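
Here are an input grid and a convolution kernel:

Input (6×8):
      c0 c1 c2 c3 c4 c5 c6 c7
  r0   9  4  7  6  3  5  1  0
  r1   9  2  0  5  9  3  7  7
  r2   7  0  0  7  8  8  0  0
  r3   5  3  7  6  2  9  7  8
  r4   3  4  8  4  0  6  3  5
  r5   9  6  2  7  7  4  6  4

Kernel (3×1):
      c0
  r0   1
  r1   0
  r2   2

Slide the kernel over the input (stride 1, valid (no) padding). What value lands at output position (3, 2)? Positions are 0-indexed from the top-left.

The receptive field on the input at this output position is [7 / 8 / 2]. Elementwise product with the kernel and sum: 7·1 + 2·2.

11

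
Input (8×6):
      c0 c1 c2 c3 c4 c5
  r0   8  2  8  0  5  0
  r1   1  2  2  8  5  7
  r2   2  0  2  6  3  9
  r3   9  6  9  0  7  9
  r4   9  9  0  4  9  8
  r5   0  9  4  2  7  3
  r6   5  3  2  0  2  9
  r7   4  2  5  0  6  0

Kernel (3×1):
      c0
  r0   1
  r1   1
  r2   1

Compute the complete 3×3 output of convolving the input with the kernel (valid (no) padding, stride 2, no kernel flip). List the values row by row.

11 12 13
20 11 19
14 6 18

Output[0,0]: The receptive field on the input at this output position is [8 / 1 / 2]. Elementwise product with the kernel and sum: 8·1 + 1·1 + 2·1.
Output[0,1]: The receptive field on the input at this output position is [8 / 2 / 2]. Elementwise product with the kernel and sum: 8·1 + 2·1 + 2·1.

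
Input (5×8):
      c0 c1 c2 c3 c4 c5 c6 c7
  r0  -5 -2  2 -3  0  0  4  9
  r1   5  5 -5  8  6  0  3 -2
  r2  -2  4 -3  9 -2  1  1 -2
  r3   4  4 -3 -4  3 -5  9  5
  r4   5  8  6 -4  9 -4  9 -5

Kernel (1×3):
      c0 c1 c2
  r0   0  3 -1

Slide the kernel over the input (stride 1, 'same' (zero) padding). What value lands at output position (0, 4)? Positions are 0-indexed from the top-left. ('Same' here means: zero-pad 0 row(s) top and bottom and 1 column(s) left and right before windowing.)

The receptive field on the zero-padded input at this output position is [-3 0 0]. Elementwise product with the kernel and sum: 0·3 + 0·-1.

0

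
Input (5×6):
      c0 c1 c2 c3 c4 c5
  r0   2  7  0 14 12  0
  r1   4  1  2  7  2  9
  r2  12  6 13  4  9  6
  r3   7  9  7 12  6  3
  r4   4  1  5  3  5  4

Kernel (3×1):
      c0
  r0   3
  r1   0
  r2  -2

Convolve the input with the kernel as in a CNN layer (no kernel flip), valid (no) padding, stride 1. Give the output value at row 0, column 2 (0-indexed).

The receptive field on the input at this output position is [0 / 2 / 13]. Elementwise product with the kernel and sum: 0·3 + 13·-2.

-26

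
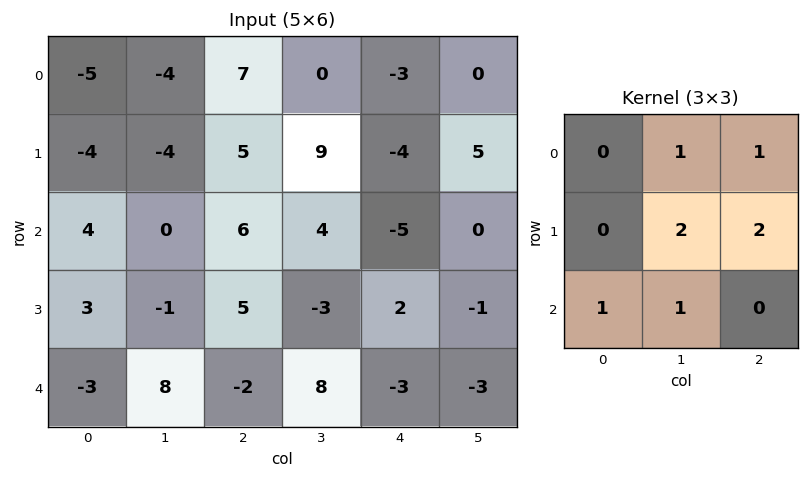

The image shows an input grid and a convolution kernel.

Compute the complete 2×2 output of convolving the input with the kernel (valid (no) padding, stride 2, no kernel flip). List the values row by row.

Output[0,0]: The receptive field on the input at this output position is [-5 -4 7 / -4 -4 5 / 4 0 6]. Elementwise product with the kernel and sum: -4·1 + 7·1 + -4·2 + 5·2 + 4·1 + 0·1.

9 17
19 3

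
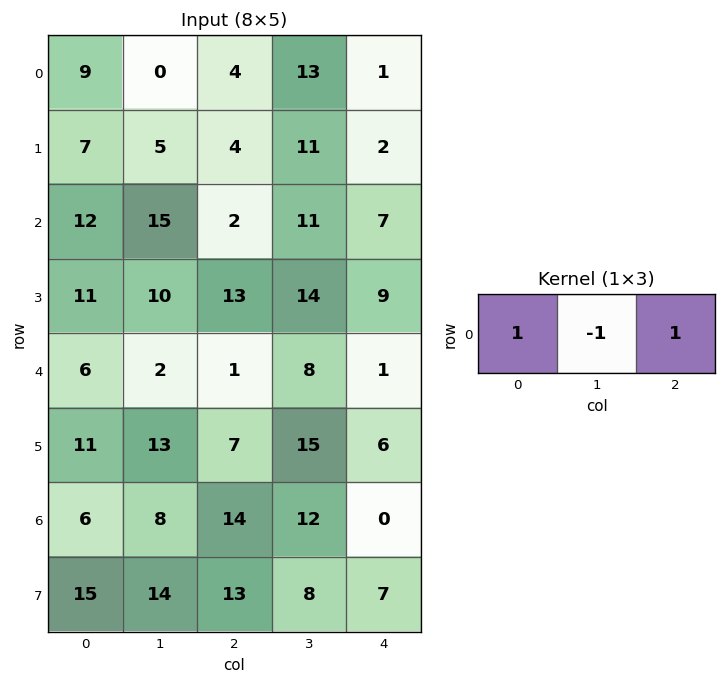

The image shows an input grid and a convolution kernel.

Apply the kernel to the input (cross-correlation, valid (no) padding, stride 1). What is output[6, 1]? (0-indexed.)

6

The receptive field on the input at this output position is [8 14 12]. Elementwise product with the kernel and sum: 8·1 + 14·-1 + 12·1.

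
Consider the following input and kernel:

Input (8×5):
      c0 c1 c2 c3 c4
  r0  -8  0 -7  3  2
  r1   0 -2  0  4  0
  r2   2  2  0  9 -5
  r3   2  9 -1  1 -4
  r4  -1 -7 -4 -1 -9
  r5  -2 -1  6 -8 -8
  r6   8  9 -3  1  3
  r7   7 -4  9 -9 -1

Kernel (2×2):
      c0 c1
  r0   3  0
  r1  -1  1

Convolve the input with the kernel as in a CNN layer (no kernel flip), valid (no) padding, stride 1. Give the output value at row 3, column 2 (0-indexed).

0

The receptive field on the input at this output position is [-1 1 / -4 -1]. Elementwise product with the kernel and sum: -1·3 + -4·-1 + -1·1.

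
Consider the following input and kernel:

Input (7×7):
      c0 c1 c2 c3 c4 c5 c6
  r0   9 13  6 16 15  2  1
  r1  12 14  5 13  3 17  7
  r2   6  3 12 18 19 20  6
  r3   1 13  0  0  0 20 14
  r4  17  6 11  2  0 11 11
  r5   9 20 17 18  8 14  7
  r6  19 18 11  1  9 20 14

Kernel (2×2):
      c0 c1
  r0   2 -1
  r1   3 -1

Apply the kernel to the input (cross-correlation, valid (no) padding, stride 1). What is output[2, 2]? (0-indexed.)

6

The receptive field on the input at this output position is [12 18 / 0 0]. Elementwise product with the kernel and sum: 12·2 + 18·-1 + 0·3 + 0·-1.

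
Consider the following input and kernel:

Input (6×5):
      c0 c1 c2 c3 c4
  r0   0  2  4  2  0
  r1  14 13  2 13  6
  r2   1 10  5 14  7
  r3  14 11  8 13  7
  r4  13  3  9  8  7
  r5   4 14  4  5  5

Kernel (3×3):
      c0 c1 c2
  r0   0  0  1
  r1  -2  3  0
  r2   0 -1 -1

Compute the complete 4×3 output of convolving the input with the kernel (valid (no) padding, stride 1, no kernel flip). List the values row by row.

Output[0,0]: The receptive field on the input at this output position is [0 2 4 / 14 13 2 / 1 10 5]. Elementwise product with the kernel and sum: 4·1 + 14·-2 + 13·3 + 10·-1 + 5·-1.
Output[0,1]: The receptive field on the input at this output position is [2 4 2 / 13 2 13 / 10 5 14]. Elementwise product with the kernel and sum: 2·1 + 13·-2 + 2·3 + 5·-1 + 14·-1.

0 -37 14
11 -13 18
-2 -1 15
-27 25 3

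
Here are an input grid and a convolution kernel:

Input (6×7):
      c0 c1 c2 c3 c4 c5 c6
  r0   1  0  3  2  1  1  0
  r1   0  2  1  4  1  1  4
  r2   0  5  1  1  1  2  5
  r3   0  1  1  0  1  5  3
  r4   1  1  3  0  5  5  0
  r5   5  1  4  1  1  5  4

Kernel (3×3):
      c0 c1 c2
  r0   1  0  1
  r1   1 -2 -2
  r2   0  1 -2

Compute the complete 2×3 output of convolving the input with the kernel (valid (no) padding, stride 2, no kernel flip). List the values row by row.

1 -6 -16
-8 -9 -4

Output[0,0]: The receptive field on the input at this output position is [1 0 3 / 0 2 1 / 0 5 1]. Elementwise product with the kernel and sum: 1·1 + 3·1 + 0·1 + 2·-2 + 1·-2 + 5·1 + 1·-2.
Output[0,1]: The receptive field on the input at this output position is [3 2 1 / 1 4 1 / 1 1 1]. Elementwise product with the kernel and sum: 3·1 + 1·1 + 1·1 + 4·-2 + 1·-2 + 1·1 + 1·-2.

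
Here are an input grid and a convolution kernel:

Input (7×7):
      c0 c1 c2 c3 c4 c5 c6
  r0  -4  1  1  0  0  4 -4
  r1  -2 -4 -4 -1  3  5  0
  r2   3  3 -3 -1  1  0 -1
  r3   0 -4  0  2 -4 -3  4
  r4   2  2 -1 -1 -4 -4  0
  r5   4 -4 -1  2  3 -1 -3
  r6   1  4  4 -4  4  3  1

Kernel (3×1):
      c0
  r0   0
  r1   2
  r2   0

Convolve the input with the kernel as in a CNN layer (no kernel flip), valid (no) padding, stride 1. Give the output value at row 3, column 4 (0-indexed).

-8

The receptive field on the input at this output position is [-4 / -4 / 3]. Elementwise product with the kernel and sum: -4·2.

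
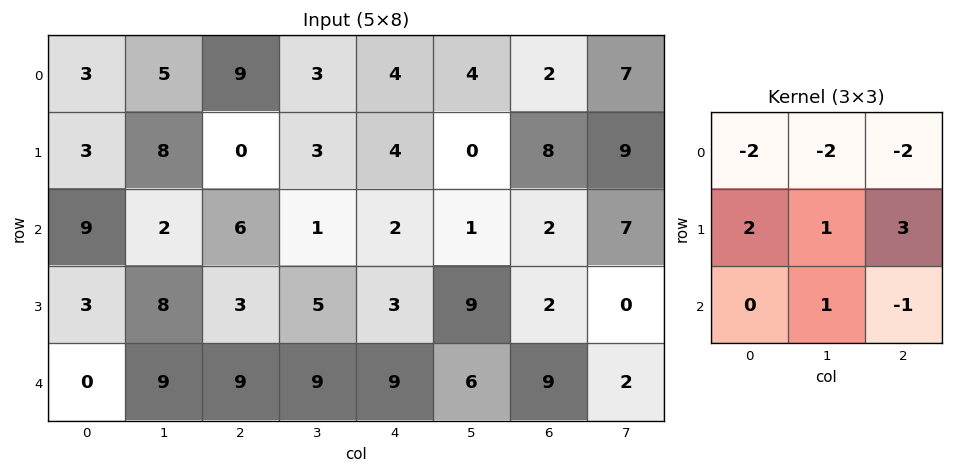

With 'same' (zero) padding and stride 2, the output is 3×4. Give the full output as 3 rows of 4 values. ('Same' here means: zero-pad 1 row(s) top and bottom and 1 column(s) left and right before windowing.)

13 25 26 30
-12 -11 -13 -7
5 22 11 5

Output[0,0]: The receptive field on the zero-padded input at this output position is [0 0 0 / 0 3 5 / 0 3 8]. Elementwise product with the kernel and sum: 0·-2 + 0·-2 + 0·-2 + 0·2 + 3·1 + 5·3 + 3·1 + 8·-1.
Output[0,1]: The receptive field on the zero-padded input at this output position is [0 0 0 / 5 9 3 / 8 0 3]. Elementwise product with the kernel and sum: 0·-2 + 0·-2 + 0·-2 + 5·2 + 9·1 + 3·3 + 0·1 + 3·-1.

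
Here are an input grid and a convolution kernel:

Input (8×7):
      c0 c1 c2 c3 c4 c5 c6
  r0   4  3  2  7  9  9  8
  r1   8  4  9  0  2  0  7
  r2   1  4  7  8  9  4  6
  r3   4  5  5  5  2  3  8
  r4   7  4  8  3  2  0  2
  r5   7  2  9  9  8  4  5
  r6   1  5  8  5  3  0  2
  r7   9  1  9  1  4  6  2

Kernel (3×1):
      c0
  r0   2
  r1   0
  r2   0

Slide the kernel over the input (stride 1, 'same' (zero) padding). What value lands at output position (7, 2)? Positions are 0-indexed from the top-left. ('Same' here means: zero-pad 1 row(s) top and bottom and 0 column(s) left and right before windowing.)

The receptive field on the zero-padded input at this output position is [8 / 9 / 0]. Elementwise product with the kernel and sum: 8·2.

16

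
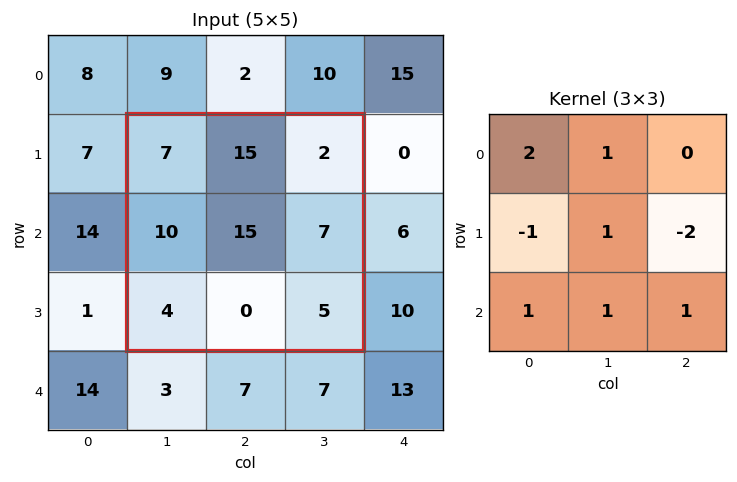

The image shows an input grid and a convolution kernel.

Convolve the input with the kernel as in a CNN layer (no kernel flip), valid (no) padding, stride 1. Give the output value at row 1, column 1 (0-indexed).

29

The receptive field on the input at this output position is [7 15 2 / 10 15 7 / 4 0 5]. Elementwise product with the kernel and sum: 7·2 + 15·1 + 10·-1 + 15·1 + 7·-2 + 4·1 + 0·1 + 5·1.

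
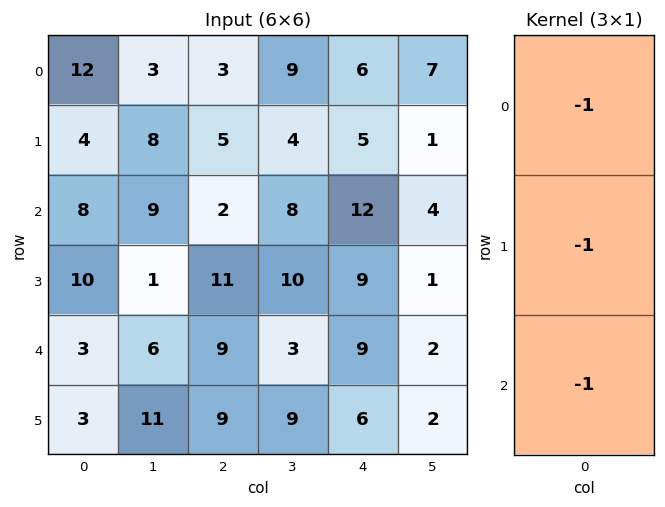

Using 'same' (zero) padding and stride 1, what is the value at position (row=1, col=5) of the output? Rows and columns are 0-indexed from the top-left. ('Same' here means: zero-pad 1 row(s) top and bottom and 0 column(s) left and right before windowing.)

The receptive field on the zero-padded input at this output position is [7 / 1 / 4]. Elementwise product with the kernel and sum: 7·-1 + 1·-1 + 4·-1.

-12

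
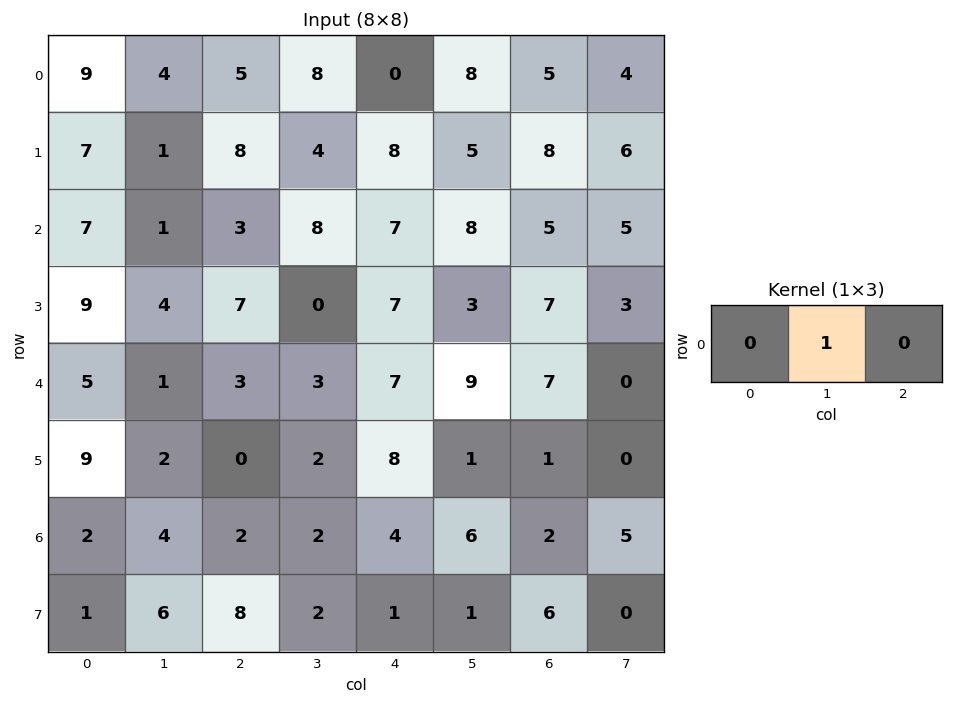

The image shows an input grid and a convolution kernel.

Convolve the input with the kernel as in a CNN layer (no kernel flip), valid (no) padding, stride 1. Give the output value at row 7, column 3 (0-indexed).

The receptive field on the input at this output position is [2 1 1]. Elementwise product with the kernel and sum: 1·1.

1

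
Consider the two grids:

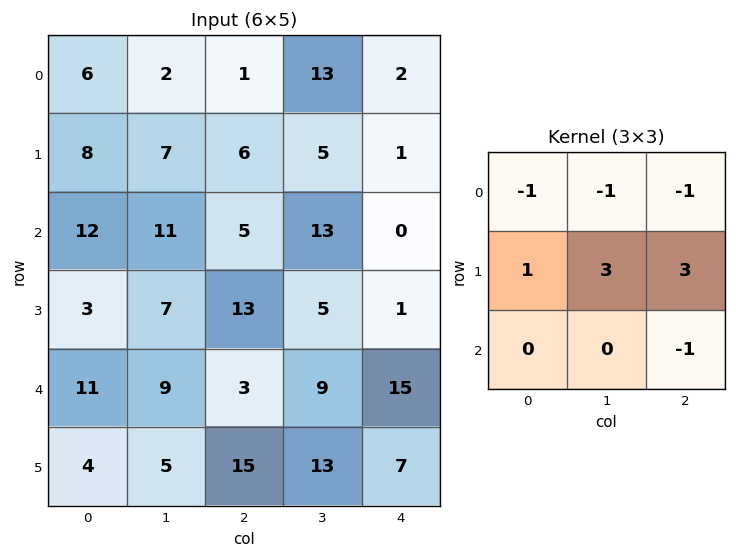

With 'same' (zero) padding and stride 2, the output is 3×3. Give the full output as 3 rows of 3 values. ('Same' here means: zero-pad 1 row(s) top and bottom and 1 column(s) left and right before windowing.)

Output[0,0]: The receptive field on the zero-padded input at this output position is [0 0 0 / 0 6 2 / 0 8 7]. Elementwise product with the kernel and sum: 0·-1 + 0·-1 + 0·-1 + 0·1 + 6·3 + 2·3 + 7·-1.

17 39 19
47 42 7
45 7 48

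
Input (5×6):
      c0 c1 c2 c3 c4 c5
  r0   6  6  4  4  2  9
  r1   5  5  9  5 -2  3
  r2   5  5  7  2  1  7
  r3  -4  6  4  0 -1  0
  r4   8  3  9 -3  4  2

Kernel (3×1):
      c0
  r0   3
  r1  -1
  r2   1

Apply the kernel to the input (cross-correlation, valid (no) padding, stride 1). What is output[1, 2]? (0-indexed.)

The receptive field on the input at this output position is [9 / 7 / 4]. Elementwise product with the kernel and sum: 9·3 + 7·-1 + 4·1.

24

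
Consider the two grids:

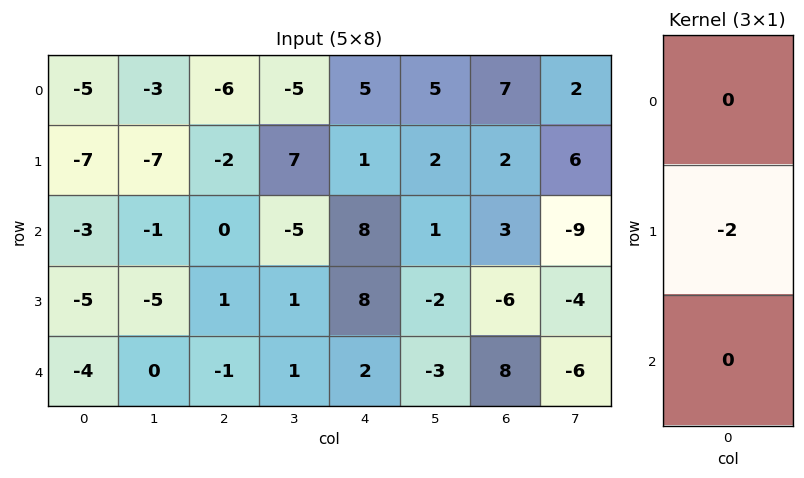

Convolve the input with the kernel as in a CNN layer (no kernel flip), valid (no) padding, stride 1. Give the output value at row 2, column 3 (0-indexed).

The receptive field on the input at this output position is [-5 / 1 / 1]. Elementwise product with the kernel and sum: 1·-2.

-2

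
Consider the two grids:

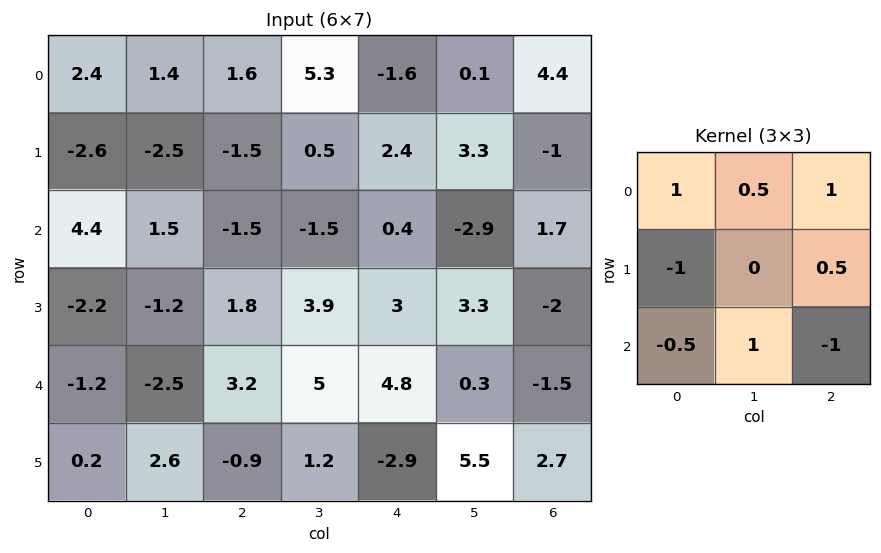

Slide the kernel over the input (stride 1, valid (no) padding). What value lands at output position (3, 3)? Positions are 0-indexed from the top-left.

The receptive field on the input at this output position is [3.9 3 3.3 / 5 4.8 0.3 / 1.2 -2.9 5.5]. Elementwise product with the kernel and sum: 3.9·1 + 3·0.5 + 3.3·1 + 5·-1 + 0.3·0.5 + 1.2·-0.5 + -2.9·1 + 5.5·-1.

-5.15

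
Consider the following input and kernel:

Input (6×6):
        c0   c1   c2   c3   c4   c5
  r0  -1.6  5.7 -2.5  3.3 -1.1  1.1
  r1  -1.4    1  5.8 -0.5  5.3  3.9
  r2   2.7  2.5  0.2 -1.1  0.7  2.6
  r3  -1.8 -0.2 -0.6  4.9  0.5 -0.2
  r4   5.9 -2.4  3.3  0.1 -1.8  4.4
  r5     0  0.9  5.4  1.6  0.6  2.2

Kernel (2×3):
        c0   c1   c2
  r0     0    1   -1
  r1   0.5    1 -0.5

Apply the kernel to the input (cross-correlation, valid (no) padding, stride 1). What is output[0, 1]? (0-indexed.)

0.75

The receptive field on the input at this output position is [5.7 -2.5 3.3 / 1 5.8 -0.5]. Elementwise product with the kernel and sum: -2.5·1 + 3.3·-1 + 1·0.5 + 5.8·1 + -0.5·-0.5.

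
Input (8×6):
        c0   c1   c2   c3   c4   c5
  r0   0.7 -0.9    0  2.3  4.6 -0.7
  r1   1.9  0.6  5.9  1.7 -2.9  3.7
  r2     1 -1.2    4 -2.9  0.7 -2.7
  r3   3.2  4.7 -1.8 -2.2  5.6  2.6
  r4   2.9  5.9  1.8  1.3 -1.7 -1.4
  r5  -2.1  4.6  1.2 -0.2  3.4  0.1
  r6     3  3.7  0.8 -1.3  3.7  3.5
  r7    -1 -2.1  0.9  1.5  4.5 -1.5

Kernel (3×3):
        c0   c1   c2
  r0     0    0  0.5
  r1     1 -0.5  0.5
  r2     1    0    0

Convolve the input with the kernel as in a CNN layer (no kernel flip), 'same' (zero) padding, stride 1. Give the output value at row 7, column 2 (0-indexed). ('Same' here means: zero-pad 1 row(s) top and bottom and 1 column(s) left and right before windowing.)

The receptive field on the zero-padded input at this output position is [3.7 0.8 -1.3 / -2.1 0.9 1.5 / 0 0 0]. Elementwise product with the kernel and sum: -1.3·0.5 + -2.1·1 + 0.9·-0.5 + 1.5·0.5 + 0·1.

-2.45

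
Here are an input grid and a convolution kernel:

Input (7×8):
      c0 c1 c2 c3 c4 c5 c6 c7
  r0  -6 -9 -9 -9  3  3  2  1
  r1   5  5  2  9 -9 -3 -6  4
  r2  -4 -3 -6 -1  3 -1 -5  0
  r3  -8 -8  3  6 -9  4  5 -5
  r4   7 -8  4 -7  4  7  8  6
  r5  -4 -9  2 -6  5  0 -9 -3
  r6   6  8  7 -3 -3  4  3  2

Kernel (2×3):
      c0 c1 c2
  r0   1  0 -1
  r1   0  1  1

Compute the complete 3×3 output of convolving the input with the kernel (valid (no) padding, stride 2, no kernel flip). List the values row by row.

Output[0,0]: The receptive field on the input at this output position is [-6 -9 -9 / 5 5 2]. Elementwise product with the kernel and sum: -6·1 + -9·-1 + 5·1 + 2·1.
Output[0,1]: The receptive field on the input at this output position is [-9 -9 3 / 2 9 -9]. Elementwise product with the kernel and sum: -9·1 + 3·-1 + 9·1 + -9·1.

10 -12 -8
-3 -12 17
-4 -1 -13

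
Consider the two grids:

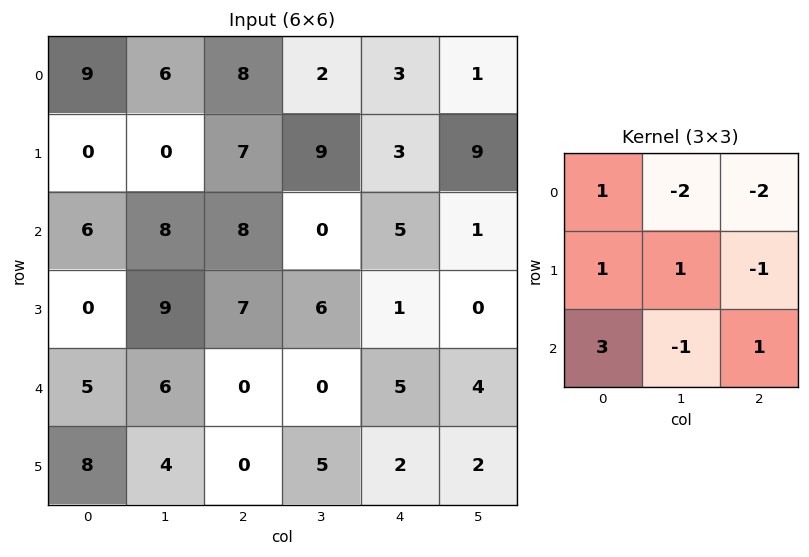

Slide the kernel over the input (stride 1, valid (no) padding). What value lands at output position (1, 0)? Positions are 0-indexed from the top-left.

The receptive field on the input at this output position is [0 0 7 / 6 8 8 / 0 9 7]. Elementwise product with the kernel and sum: 0·1 + 0·-2 + 7·-2 + 6·1 + 8·1 + 8·-1 + 0·3 + 9·-1 + 7·1.

-10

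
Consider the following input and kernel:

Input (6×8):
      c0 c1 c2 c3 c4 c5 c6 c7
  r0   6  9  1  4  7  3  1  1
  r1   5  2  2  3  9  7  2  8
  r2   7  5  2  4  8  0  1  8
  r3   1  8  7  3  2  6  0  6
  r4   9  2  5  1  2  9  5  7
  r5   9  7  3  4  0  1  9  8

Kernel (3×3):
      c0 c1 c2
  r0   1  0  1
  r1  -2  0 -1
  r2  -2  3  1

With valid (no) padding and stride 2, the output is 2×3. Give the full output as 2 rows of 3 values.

Output[0,0]: The receptive field on the input at this output position is [6 9 1 / 5 2 2 / 7 5 2]. Elementwise product with the kernel and sum: 6·1 + 1·1 + 5·-2 + 2·-1 + 7·-2 + 5·3 + 2·1.

-2 11 -27
-7 -11 33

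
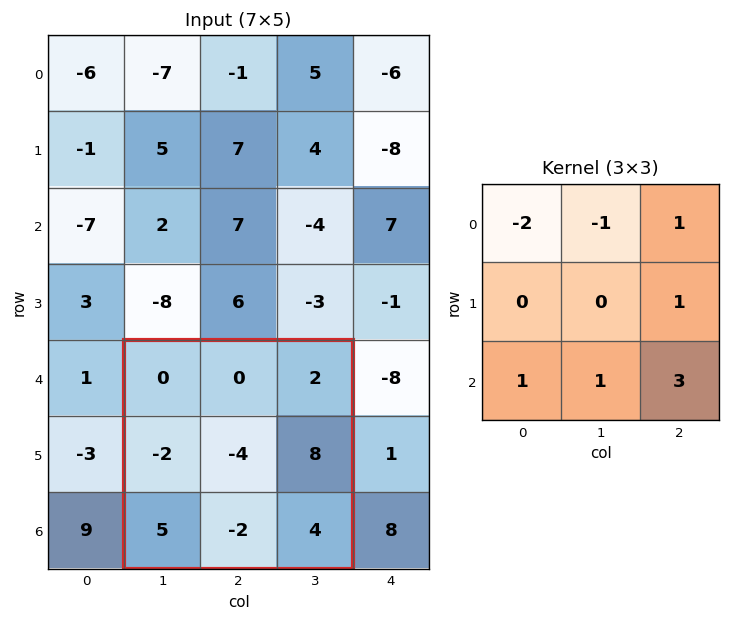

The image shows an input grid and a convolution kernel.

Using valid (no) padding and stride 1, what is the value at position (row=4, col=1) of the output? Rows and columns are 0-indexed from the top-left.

The receptive field on the input at this output position is [0 0 2 / -2 -4 8 / 5 -2 4]. Elementwise product with the kernel and sum: 0·-2 + 0·-1 + 2·1 + 8·1 + 5·1 + -2·1 + 4·3.

25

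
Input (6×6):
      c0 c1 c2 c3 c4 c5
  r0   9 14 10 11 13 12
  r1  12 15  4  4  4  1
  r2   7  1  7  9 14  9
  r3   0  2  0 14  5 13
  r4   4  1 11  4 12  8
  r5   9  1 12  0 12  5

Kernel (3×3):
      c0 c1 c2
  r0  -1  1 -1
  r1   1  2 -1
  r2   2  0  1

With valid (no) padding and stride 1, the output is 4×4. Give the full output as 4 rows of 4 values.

Output[0,0]: The receptive field on the input at this output position is [9 14 10 / 12 15 4 / 7 1 7]. Elementwise product with the kernel and sum: 9·-1 + 14·1 + 10·-1 + 12·1 + 15·2 + 4·-1 + 7·2 + 7·1.

54 15 24 28
1 9 12 68
10 -9 45 23
27 5 52 3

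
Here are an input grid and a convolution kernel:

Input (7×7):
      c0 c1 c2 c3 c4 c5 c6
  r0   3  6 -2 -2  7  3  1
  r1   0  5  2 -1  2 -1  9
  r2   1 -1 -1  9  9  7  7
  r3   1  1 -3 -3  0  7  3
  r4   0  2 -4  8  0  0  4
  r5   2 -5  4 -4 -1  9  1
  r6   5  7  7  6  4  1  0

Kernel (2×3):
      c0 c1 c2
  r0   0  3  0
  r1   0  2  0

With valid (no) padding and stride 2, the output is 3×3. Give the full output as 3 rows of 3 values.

Output[0,0]: The receptive field on the input at this output position is [3 6 -2 / 0 5 2]. Elementwise product with the kernel and sum: 6·3 + 5·2.

28 -8 7
-1 21 35
-4 16 18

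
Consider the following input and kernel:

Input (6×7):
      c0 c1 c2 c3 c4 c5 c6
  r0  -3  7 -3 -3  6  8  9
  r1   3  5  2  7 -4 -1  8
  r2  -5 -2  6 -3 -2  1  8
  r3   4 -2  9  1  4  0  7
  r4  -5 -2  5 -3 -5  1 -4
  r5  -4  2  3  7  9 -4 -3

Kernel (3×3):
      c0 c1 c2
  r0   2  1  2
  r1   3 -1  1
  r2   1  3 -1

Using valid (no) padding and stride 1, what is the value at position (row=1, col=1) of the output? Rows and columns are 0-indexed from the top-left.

35

The receptive field on the input at this output position is [5 2 7 / -2 6 -3 / -2 9 1]. Elementwise product with the kernel and sum: 5·2 + 2·1 + 7·2 + -2·3 + 6·-1 + -3·1 + -2·1 + 9·3 + 1·-1.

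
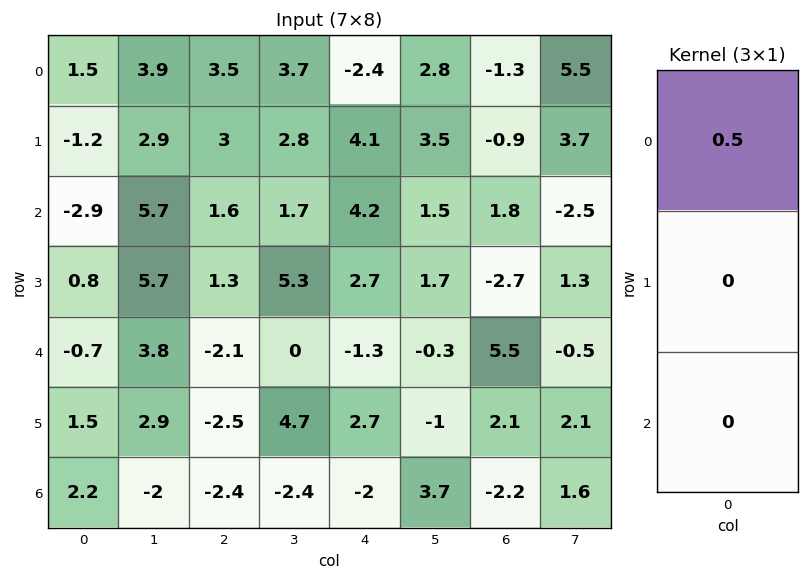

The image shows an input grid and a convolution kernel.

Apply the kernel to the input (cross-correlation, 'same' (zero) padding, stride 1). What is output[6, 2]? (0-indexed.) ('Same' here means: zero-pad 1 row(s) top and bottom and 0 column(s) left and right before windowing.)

The receptive field on the zero-padded input at this output position is [-2.5 / -2.4 / 0]. Elementwise product with the kernel and sum: -2.5·0.5.

-1.25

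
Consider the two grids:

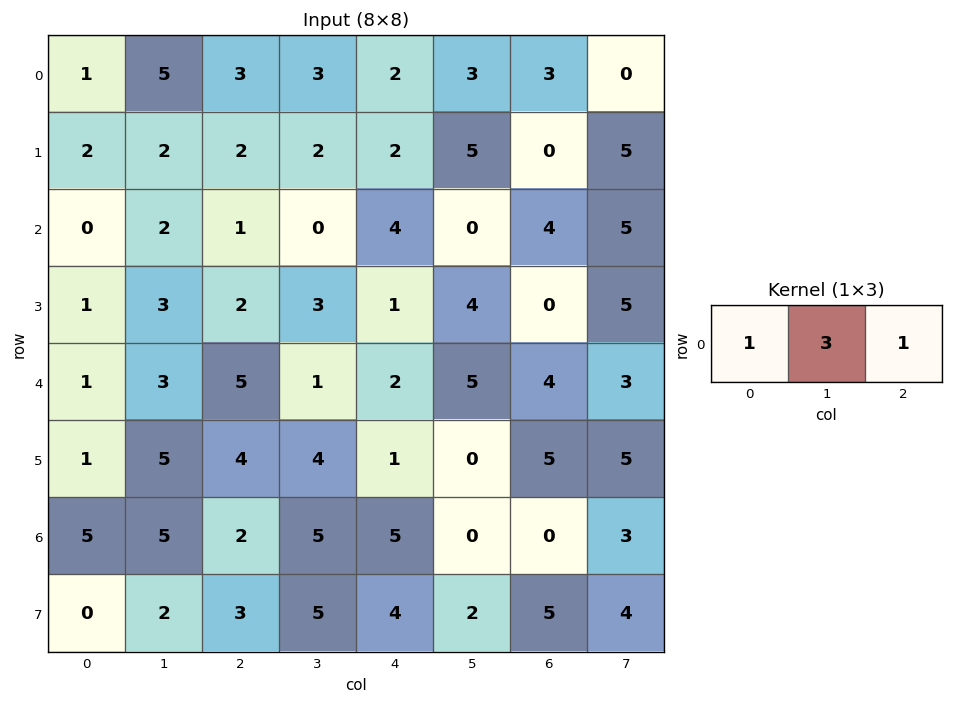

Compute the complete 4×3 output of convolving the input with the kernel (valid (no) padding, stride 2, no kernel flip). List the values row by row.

19 14 14
7 5 8
15 10 21
22 22 5

Output[0,0]: The receptive field on the input at this output position is [1 5 3]. Elementwise product with the kernel and sum: 1·1 + 5·3 + 3·1.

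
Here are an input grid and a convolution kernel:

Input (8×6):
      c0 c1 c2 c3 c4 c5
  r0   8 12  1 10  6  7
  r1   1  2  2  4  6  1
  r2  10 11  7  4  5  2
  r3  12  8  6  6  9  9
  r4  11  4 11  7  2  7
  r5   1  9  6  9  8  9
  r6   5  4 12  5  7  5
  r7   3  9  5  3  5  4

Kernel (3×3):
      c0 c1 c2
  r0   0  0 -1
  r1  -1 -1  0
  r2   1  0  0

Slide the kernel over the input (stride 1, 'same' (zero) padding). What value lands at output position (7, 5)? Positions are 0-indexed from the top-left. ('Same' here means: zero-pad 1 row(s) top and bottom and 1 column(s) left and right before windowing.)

The receptive field on the zero-padded input at this output position is [7 5 0 / 5 4 0 / 0 0 0]. Elementwise product with the kernel and sum: 0·-1 + 5·-1 + 4·-1 + 0·1.

-9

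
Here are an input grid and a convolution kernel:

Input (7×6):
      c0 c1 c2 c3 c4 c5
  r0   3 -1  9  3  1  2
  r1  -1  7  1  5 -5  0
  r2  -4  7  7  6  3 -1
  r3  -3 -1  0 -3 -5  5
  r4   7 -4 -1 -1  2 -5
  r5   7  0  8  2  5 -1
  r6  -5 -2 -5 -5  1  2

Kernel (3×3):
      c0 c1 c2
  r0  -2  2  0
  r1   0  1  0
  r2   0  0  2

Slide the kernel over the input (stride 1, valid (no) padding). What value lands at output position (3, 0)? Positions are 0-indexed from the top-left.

16

The receptive field on the input at this output position is [-3 -1 0 / 7 -4 -1 / 7 0 8]. Elementwise product with the kernel and sum: -3·-2 + -1·2 + -4·1 + 8·2.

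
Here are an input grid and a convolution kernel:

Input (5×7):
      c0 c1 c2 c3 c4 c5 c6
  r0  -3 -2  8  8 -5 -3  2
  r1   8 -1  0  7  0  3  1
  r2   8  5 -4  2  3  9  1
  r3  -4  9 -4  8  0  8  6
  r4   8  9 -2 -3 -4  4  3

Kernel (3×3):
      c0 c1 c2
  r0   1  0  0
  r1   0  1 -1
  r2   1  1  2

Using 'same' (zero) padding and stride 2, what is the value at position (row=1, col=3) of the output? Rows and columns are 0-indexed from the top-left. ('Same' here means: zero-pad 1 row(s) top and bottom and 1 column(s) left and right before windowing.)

18

The receptive field on the zero-padded input at this output position is [3 1 0 / 9 1 0 / 8 6 0]. Elementwise product with the kernel and sum: 3·1 + 1·1 + 0·-1 + 8·1 + 6·1 + 0·2.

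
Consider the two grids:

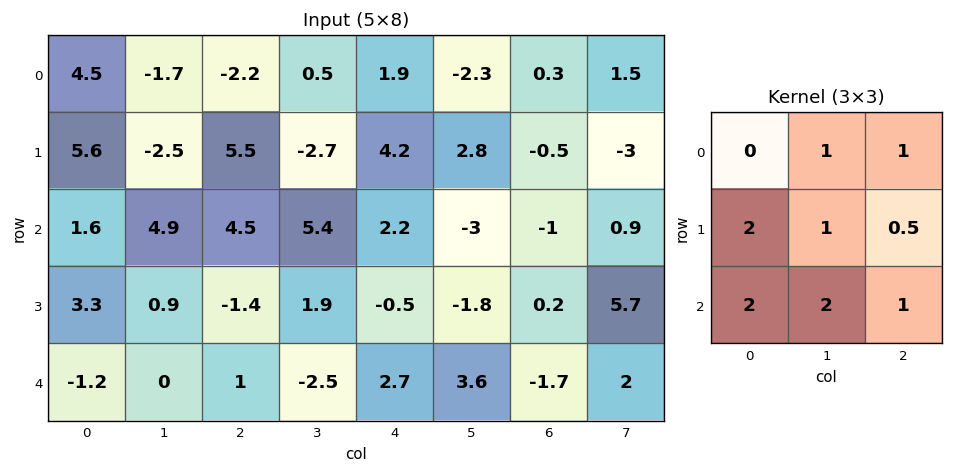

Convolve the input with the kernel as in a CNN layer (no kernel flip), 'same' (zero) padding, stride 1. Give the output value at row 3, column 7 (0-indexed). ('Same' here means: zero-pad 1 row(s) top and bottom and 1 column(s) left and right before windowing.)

The receptive field on the zero-padded input at this output position is [-1 0.9 0 / 0.2 5.7 0 / -1.7 2 0]. Elementwise product with the kernel and sum: 0.9·1 + 0·1 + 0.2·2 + 5.7·1 + 0·0.5 + -1.7·2 + 2·2 + 0·1.

7.6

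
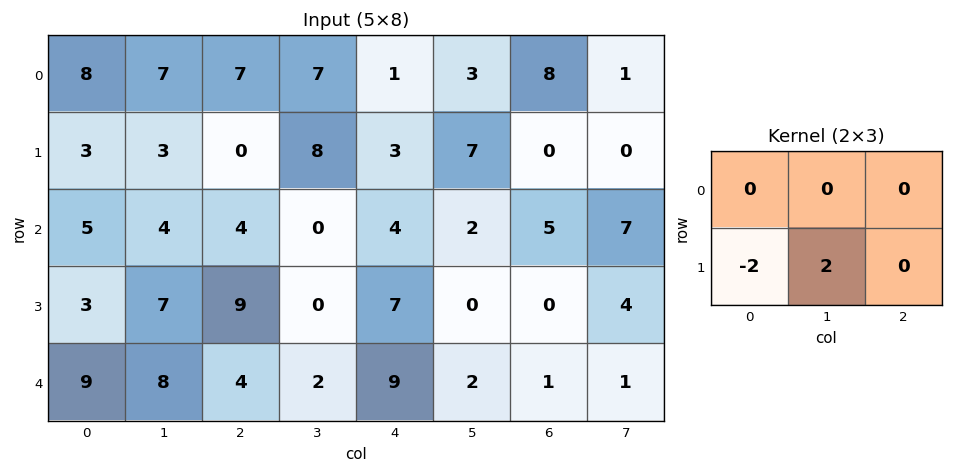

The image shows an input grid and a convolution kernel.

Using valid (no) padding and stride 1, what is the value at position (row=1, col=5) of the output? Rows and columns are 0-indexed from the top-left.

6

The receptive field on the input at this output position is [7 0 0 / 2 5 7]. Elementwise product with the kernel and sum: 2·-2 + 5·2.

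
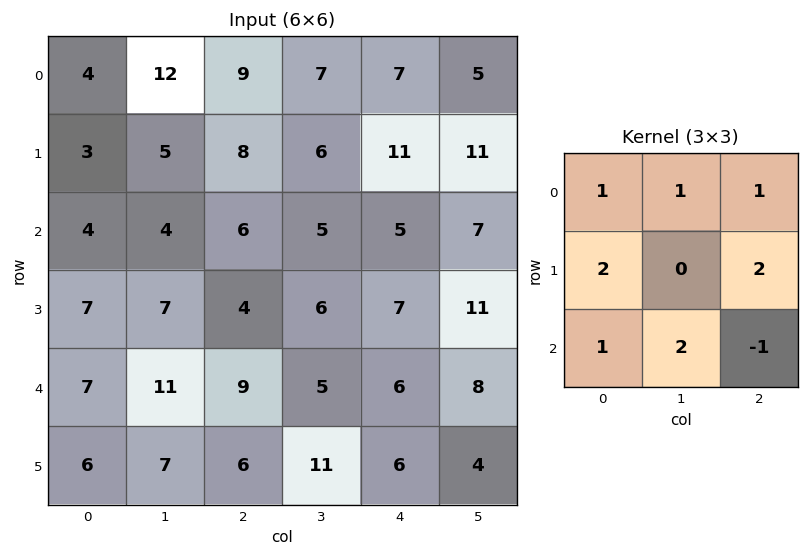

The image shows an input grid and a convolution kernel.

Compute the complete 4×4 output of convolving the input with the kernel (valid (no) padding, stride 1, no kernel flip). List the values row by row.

53 61 72 61
53 46 56 61
56 65 51 60
64 57 69 69

Output[0,0]: The receptive field on the input at this output position is [4 12 9 / 3 5 8 / 4 4 6]. Elementwise product with the kernel and sum: 4·1 + 12·1 + 9·1 + 3·2 + 8·2 + 4·1 + 4·2 + 6·-1.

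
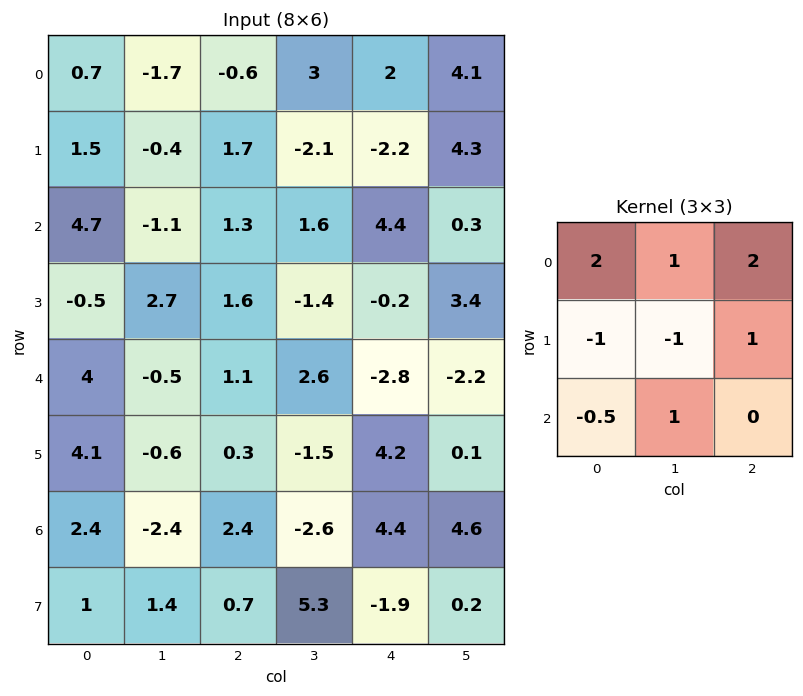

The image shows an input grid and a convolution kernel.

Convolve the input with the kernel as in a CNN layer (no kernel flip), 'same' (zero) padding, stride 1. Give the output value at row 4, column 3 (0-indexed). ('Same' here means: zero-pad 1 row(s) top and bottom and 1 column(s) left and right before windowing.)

-6.75

The receptive field on the zero-padded input at this output position is [1.6 -1.4 -0.2 / 1.1 2.6 -2.8 / 0.3 -1.5 4.2]. Elementwise product with the kernel and sum: 1.6·2 + -1.4·1 + -0.2·2 + 1.1·-1 + 2.6·-1 + -2.8·1 + 0.3·-0.5 + -1.5·1.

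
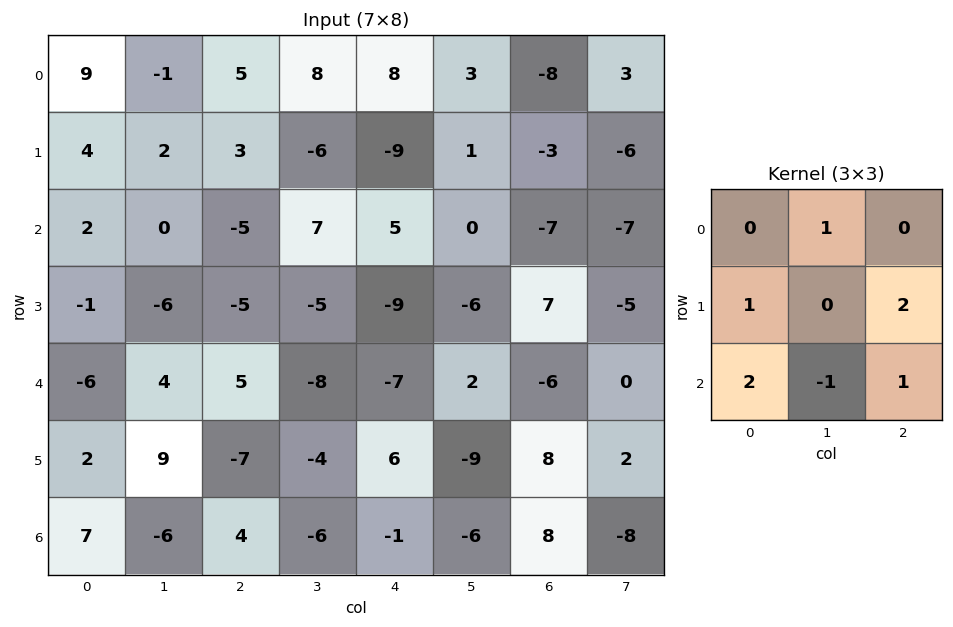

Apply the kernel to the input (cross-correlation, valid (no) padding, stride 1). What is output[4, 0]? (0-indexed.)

The receptive field on the input at this output position is [-6 4 5 / 2 9 -7 / 7 -6 4]. Elementwise product with the kernel and sum: 4·1 + 2·1 + -7·2 + 7·2 + -6·-1 + 4·1.

16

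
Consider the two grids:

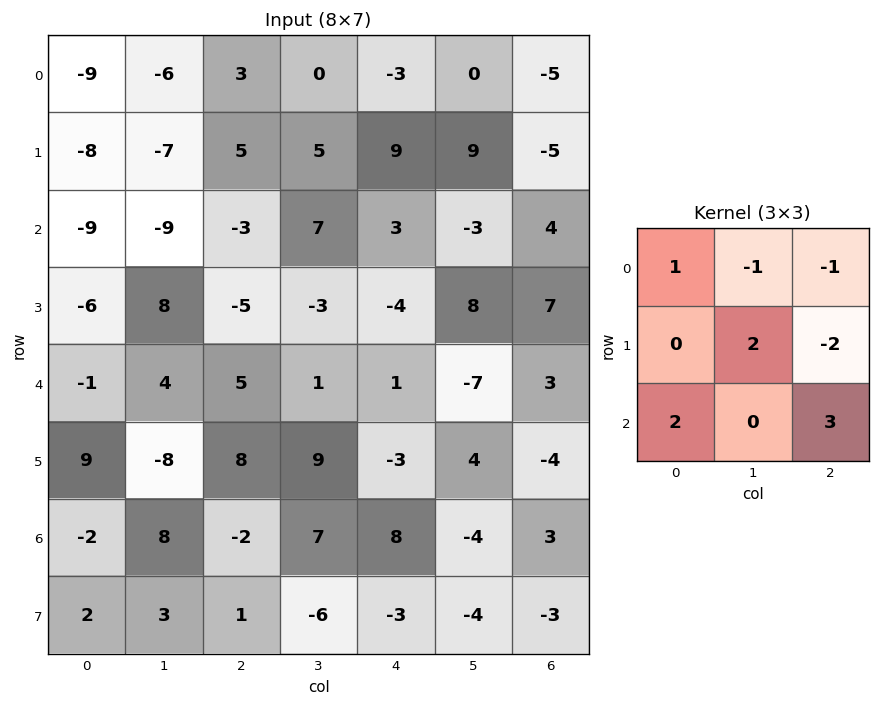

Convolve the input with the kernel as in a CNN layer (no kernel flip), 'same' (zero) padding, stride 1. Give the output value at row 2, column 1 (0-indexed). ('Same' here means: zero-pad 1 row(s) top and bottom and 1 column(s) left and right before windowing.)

The receptive field on the zero-padded input at this output position is [-8 -7 5 / -9 -9 -3 / -6 8 -5]. Elementwise product with the kernel and sum: -8·1 + -7·-1 + 5·-1 + -9·2 + -3·-2 + -6·2 + -5·3.

-45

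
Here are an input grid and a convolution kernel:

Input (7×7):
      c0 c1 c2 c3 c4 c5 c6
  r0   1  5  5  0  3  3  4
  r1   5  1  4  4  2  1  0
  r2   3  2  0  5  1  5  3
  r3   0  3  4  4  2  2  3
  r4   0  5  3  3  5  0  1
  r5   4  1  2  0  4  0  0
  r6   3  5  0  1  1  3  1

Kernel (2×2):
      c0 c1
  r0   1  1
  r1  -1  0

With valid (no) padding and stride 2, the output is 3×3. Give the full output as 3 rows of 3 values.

1 1 4
5 1 4
1 4 1

Output[0,0]: The receptive field on the input at this output position is [1 5 / 5 1]. Elementwise product with the kernel and sum: 1·1 + 5·1 + 5·-1.
Output[0,1]: The receptive field on the input at this output position is [5 0 / 4 4]. Elementwise product with the kernel and sum: 5·1 + 0·1 + 4·-1.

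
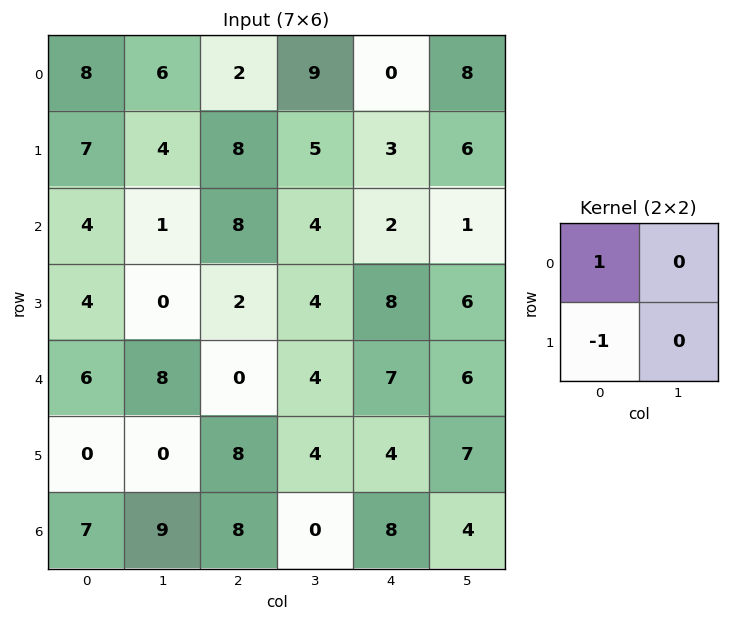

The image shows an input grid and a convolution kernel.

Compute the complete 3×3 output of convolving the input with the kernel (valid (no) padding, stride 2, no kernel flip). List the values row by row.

1 -6 -3
0 6 -6
6 -8 3

Output[0,0]: The receptive field on the input at this output position is [8 6 / 7 4]. Elementwise product with the kernel and sum: 8·1 + 7·-1.
Output[0,1]: The receptive field on the input at this output position is [2 9 / 8 5]. Elementwise product with the kernel and sum: 2·1 + 8·-1.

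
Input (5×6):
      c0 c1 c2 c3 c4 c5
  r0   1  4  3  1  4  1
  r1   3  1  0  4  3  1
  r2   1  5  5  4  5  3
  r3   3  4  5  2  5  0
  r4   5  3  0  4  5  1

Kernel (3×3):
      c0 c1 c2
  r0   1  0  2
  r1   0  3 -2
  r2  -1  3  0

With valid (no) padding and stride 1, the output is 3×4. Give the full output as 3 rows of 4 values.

Output[0,0]: The receptive field on the input at this output position is [1 4 3 / 3 1 0 / 1 5 5]. Elementwise product with the kernel and sum: 1·1 + 3·2 + 1·3 + 0·-2 + 1·-1 + 5·3.

24 8 24 21
17 27 9 28
17 21 23 36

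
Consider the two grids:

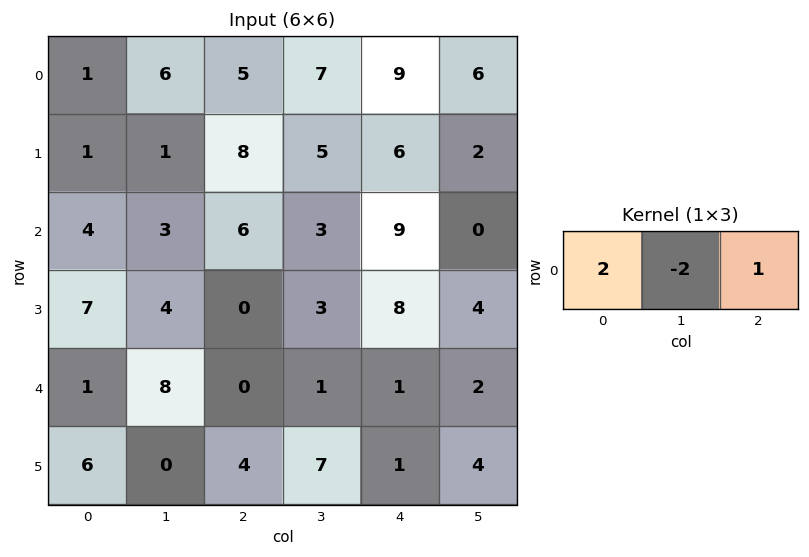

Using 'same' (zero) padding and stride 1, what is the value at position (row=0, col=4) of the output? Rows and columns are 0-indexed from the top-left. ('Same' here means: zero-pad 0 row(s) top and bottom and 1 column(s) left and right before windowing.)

2

The receptive field on the zero-padded input at this output position is [7 9 6]. Elementwise product with the kernel and sum: 7·2 + 9·-2 + 6·1.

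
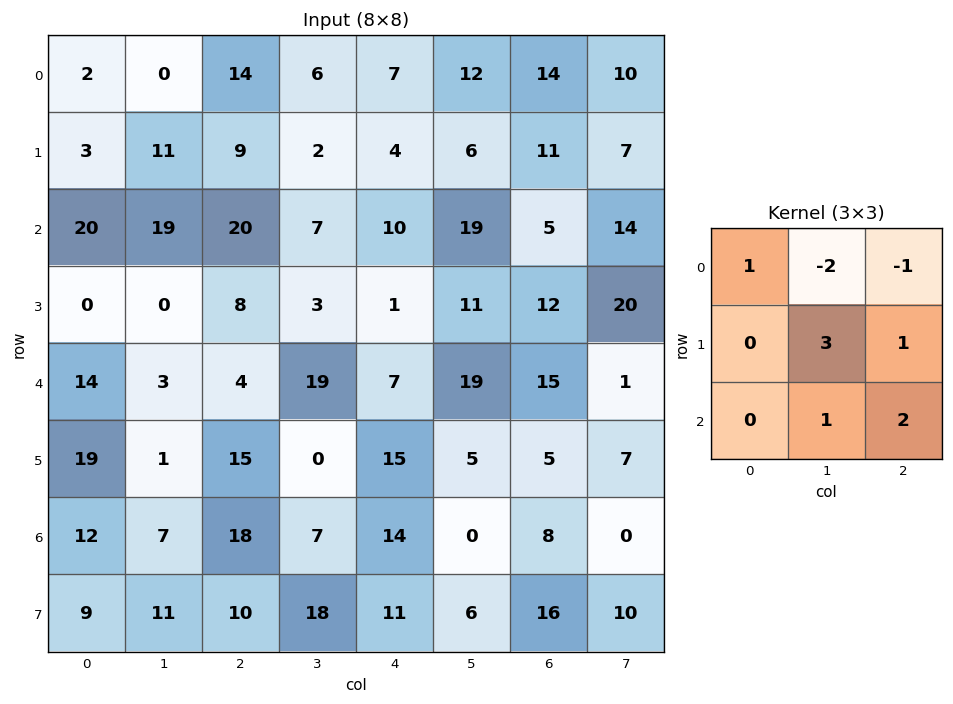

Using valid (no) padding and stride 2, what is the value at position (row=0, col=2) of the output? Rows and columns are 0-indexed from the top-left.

27

The receptive field on the input at this output position is [7 12 14 / 4 6 11 / 10 19 5]. Elementwise product with the kernel and sum: 7·1 + 12·-2 + 14·-1 + 6·3 + 11·1 + 19·1 + 5·2.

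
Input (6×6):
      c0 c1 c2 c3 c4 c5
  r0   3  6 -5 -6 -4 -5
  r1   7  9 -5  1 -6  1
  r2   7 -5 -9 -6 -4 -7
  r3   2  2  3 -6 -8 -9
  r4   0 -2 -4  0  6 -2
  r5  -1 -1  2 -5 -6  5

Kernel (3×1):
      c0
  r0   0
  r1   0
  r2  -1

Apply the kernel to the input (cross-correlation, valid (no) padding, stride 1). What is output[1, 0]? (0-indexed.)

-2

The receptive field on the input at this output position is [7 / 7 / 2]. Elementwise product with the kernel and sum: 2·-1.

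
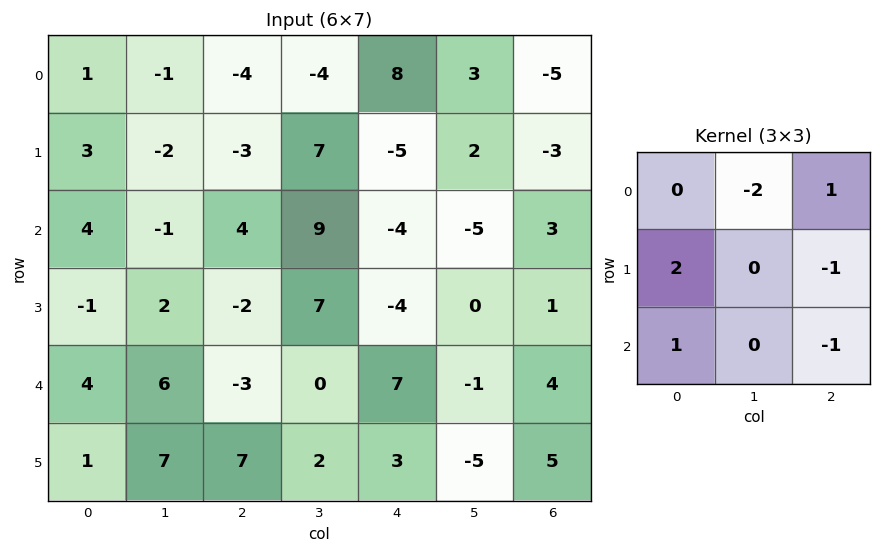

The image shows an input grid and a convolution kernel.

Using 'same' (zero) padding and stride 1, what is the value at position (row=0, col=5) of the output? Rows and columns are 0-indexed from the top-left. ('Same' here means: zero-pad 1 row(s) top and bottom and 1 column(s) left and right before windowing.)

The receptive field on the zero-padded input at this output position is [0 0 0 / 8 3 -5 / -5 2 -3]. Elementwise product with the kernel and sum: 0·-2 + 0·1 + 8·2 + -5·-1 + -5·1 + -3·-1.

19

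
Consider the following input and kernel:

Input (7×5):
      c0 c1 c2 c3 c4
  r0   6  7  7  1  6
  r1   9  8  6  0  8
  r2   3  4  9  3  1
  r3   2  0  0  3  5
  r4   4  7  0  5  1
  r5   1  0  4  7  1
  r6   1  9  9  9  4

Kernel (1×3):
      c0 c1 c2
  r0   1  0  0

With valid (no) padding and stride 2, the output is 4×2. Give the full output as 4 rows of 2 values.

6 7
3 9
4 0
1 9

Output[0,0]: The receptive field on the input at this output position is [6 7 7]. Elementwise product with the kernel and sum: 6·1.
Output[0,1]: The receptive field on the input at this output position is [7 1 6]. Elementwise product with the kernel and sum: 7·1.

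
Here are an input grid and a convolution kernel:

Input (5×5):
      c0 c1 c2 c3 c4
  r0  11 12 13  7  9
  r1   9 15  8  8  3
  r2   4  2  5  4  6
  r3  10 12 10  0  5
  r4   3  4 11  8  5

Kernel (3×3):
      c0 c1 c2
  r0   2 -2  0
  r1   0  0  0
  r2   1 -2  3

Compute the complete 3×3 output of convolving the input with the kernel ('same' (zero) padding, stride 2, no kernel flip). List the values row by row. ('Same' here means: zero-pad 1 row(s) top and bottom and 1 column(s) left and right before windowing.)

27 23 2
-2 6 0
-20 4 -10

Output[0,0]: The receptive field on the zero-padded input at this output position is [0 0 0 / 0 11 12 / 0 9 15]. Elementwise product with the kernel and sum: 0·2 + 0·-2 + 0·1 + 9·-2 + 15·3.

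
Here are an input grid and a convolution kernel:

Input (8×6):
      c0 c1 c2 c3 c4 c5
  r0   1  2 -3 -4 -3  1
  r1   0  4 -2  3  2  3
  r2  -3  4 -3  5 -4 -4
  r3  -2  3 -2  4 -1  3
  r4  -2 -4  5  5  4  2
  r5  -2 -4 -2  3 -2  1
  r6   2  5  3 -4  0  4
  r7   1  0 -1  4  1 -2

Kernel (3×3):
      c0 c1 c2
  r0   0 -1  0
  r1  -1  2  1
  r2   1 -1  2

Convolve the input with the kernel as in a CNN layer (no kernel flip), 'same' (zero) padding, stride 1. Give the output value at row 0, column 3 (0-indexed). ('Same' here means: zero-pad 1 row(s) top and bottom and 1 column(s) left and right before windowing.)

The receptive field on the zero-padded input at this output position is [0 0 0 / -3 -4 -3 / -2 3 2]. Elementwise product with the kernel and sum: 0·-1 + -3·-1 + -4·2 + -3·1 + -2·1 + 3·-1 + 2·2.

-9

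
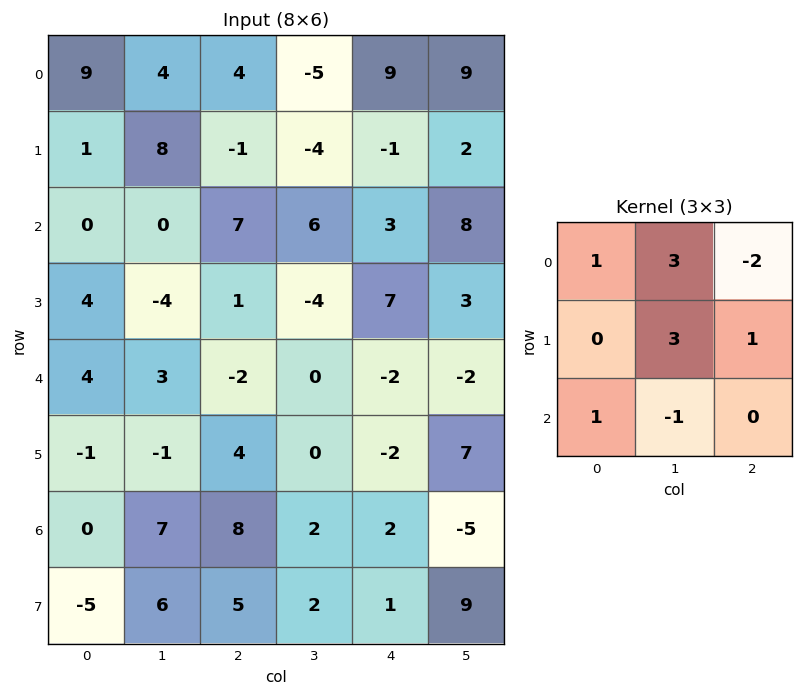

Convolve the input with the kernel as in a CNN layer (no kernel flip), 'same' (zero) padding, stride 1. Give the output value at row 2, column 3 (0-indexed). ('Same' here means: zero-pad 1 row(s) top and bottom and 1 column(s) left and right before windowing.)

15

The receptive field on the zero-padded input at this output position is [-1 -4 -1 / 7 6 3 / 1 -4 7]. Elementwise product with the kernel and sum: -1·1 + -4·3 + -1·-2 + 6·3 + 3·1 + 1·1 + -4·-1.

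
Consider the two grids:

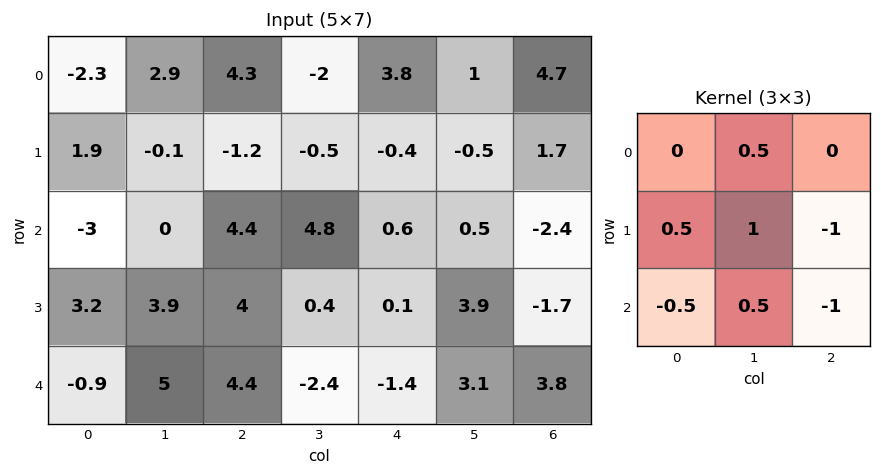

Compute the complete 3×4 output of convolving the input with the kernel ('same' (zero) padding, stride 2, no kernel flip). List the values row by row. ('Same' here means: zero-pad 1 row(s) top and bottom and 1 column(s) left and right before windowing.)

Output[0,0]: The receptive field on the zero-padded input at this output position is [0 0 0 / 0 -2.3 2.9 / 0 1.9 -0.1]. Elementwise product with the kernel and sum: 0·0.5 + 0·0.5 + -2.3·1 + 2.9·-1 + 0·-0.5 + 1.9·0.5 + -0.1·-1.
Output[0,1]: The receptive field on the zero-padded input at this output position is [0 0 0 / 2.9 4.3 -2 / -0.1 -1.2 -0.5]. Elementwise product with the kernel and sum: 0·0.5 + 2.9·0.5 + 4.3·1 + -2·-1 + -0.1·-0.5 + -1.2·0.5 + -0.5·-1.

-4.15 7.7 2.35 6.3
-4.35 -1.35 -1.75 -4.1
-4.3 11.3 -5.65 4.5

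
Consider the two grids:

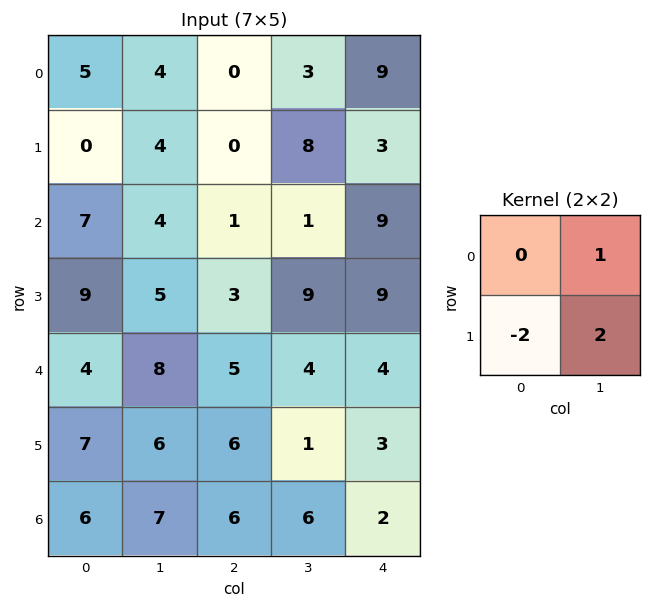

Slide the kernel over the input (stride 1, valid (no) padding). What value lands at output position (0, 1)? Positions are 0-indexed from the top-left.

The receptive field on the input at this output position is [4 0 / 4 0]. Elementwise product with the kernel and sum: 0·1 + 4·-2 + 0·2.

-8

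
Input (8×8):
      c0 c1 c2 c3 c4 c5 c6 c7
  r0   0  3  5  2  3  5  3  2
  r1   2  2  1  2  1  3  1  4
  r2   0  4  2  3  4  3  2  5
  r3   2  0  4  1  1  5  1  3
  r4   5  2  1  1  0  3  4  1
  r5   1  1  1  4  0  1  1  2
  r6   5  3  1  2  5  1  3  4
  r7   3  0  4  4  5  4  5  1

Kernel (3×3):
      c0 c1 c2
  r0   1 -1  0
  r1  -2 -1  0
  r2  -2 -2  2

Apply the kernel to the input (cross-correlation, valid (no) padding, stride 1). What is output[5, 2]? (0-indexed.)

The receptive field on the input at this output position is [1 4 0 / 1 2 5 / 4 4 5]. Elementwise product with the kernel and sum: 1·1 + 4·-1 + 1·-2 + 2·-1 + 4·-2 + 4·-2 + 5·2.

-13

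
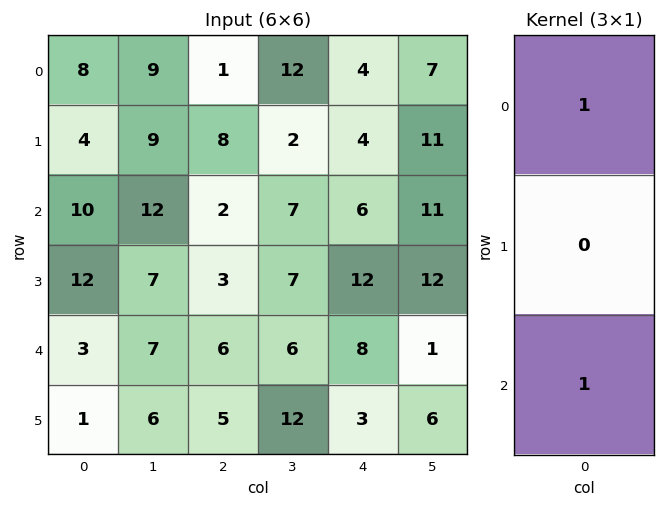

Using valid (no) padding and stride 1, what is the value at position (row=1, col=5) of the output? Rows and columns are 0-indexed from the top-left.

The receptive field on the input at this output position is [11 / 11 / 12]. Elementwise product with the kernel and sum: 11·1 + 12·1.

23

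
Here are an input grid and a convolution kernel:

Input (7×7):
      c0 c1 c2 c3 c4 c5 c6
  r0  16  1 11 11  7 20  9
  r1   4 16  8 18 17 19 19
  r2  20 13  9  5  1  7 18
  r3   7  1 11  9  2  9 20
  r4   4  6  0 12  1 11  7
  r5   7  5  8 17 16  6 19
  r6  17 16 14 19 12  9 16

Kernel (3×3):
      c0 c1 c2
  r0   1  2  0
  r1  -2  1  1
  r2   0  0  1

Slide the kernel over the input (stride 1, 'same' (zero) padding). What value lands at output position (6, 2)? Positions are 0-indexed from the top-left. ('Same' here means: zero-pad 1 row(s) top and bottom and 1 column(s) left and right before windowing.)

The receptive field on the zero-padded input at this output position is [5 8 17 / 16 14 19 / 0 0 0]. Elementwise product with the kernel and sum: 5·1 + 8·2 + 16·-2 + 14·1 + 19·1 + 0·1.

22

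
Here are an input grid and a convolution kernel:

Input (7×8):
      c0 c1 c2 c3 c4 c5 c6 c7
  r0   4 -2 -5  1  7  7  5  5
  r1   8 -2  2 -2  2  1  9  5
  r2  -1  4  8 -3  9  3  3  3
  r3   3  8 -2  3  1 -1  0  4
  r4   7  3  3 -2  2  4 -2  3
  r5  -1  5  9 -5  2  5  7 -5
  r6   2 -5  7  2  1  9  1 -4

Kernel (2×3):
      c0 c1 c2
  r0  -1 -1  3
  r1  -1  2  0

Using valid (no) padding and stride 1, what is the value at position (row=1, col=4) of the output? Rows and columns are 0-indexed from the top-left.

21

The receptive field on the input at this output position is [2 1 9 / 9 3 3]. Elementwise product with the kernel and sum: 2·-1 + 1·-1 + 9·3 + 9·-1 + 3·2.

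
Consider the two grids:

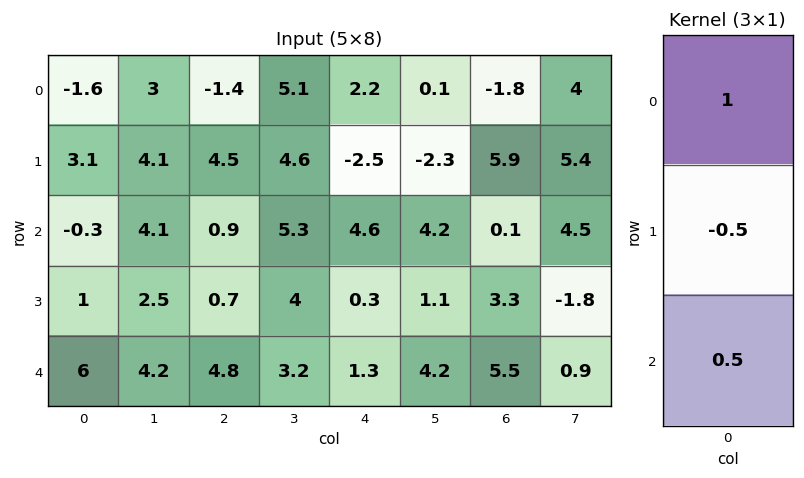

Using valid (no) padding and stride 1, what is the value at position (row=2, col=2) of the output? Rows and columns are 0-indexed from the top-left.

The receptive field on the input at this output position is [0.9 / 0.7 / 4.8]. Elementwise product with the kernel and sum: 0.9·1 + 0.7·-0.5 + 4.8·0.5.

2.95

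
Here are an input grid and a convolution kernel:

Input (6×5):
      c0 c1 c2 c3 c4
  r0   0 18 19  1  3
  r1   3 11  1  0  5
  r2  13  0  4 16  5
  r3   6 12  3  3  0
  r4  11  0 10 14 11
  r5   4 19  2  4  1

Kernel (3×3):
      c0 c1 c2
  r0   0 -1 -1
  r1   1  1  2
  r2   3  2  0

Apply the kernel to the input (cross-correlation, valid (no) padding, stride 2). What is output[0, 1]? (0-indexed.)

51

The receptive field on the input at this output position is [19 1 3 / 1 0 5 / 4 16 5]. Elementwise product with the kernel and sum: 1·-1 + 3·-1 + 1·1 + 0·1 + 5·2 + 4·3 + 16·2.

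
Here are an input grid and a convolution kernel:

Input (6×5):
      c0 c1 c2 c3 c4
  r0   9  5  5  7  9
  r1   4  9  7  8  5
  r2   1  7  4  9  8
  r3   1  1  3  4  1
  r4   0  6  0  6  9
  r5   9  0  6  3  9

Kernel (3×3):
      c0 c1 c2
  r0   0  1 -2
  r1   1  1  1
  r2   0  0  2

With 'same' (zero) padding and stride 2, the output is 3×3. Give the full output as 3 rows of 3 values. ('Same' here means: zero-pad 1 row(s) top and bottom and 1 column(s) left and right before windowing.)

Output[0,0]: The receptive field on the zero-padded input at this output position is [0 0 0 / 0 9 5 / 0 4 9]. Elementwise product with the kernel and sum: 0·1 + 0·-2 + 0·1 + 9·1 + 5·1 + 9·2.
Output[0,1]: The receptive field on the zero-padded input at this output position is [0 0 0 / 5 5 7 / 9 7 8]. Elementwise product with the kernel and sum: 0·1 + 0·-2 + 5·1 + 5·1 + 7·1 + 8·2.

32 33 16
-4 19 22
5 13 16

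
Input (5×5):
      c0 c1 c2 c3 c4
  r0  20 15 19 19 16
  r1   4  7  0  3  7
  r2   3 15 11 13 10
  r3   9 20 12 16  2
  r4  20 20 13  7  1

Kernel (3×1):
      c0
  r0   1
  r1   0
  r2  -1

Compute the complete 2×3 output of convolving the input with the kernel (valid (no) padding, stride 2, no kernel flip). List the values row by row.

Output[0,0]: The receptive field on the input at this output position is [20 / 4 / 3]. Elementwise product with the kernel and sum: 20·1 + 3·-1.
Output[0,1]: The receptive field on the input at this output position is [19 / 0 / 11]. Elementwise product with the kernel and sum: 19·1 + 11·-1.

17 8 6
-17 -2 9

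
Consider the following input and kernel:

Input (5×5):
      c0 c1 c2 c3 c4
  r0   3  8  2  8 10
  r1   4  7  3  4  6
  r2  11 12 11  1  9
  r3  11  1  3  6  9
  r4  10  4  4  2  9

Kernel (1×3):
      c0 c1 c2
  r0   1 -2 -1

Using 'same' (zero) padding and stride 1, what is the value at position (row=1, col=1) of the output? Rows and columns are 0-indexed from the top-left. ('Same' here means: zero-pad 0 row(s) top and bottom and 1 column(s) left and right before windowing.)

The receptive field on the zero-padded input at this output position is [4 7 3]. Elementwise product with the kernel and sum: 4·1 + 7·-2 + 3·-1.

-13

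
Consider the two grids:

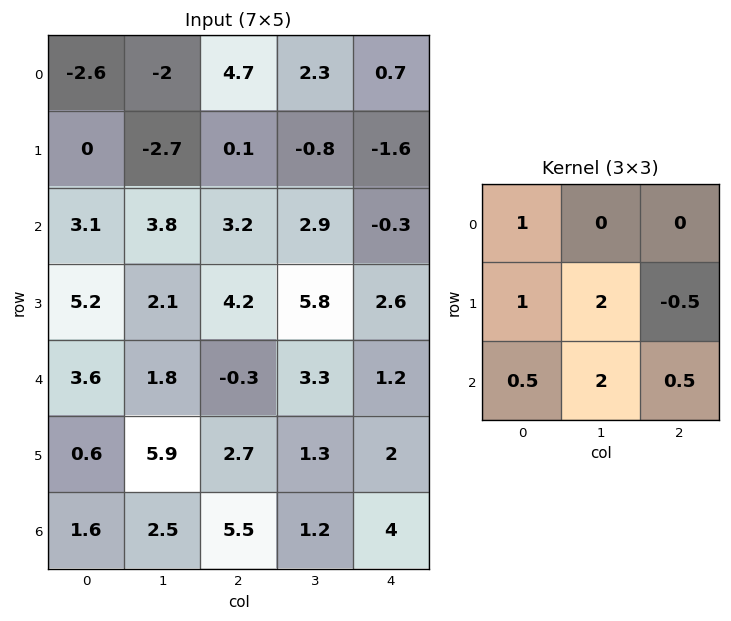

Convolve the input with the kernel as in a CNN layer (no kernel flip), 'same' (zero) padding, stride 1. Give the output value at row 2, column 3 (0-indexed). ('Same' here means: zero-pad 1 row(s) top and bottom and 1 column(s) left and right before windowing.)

The receptive field on the zero-padded input at this output position is [0.1 -0.8 -1.6 / 3.2 2.9 -0.3 / 4.2 5.8 2.6]. Elementwise product with the kernel and sum: 0.1·1 + 3.2·1 + 2.9·2 + -0.3·-0.5 + 4.2·0.5 + 5.8·2 + 2.6·0.5.

24.25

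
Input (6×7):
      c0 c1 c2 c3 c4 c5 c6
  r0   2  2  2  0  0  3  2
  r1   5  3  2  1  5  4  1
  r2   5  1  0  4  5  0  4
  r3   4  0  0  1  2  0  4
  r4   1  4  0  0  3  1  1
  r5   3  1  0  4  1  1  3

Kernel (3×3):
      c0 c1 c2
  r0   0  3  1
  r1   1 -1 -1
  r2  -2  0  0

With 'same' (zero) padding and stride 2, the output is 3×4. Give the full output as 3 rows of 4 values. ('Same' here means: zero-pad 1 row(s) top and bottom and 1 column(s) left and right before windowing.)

Output[0,0]: The receptive field on the zero-padded input at this output position is [0 0 0 / 0 2 2 / 0 5 3]. Elementwise product with the kernel and sum: 0·3 + 0·1 + 0·1 + 2·-1 + 2·-1 + 0·-2.

-4 -6 -5 -7
12 4 16 -1
7 3 -6 10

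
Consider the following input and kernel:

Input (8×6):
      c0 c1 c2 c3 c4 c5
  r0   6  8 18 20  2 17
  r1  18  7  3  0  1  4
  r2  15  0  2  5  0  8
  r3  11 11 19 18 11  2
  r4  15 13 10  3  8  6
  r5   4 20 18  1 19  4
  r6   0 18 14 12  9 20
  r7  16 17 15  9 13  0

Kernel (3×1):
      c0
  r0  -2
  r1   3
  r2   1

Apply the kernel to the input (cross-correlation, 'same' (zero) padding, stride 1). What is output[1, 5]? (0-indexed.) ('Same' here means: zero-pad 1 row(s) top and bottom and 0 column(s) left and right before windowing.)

The receptive field on the zero-padded input at this output position is [17 / 4 / 8]. Elementwise product with the kernel and sum: 17·-2 + 4·3 + 8·1.

-14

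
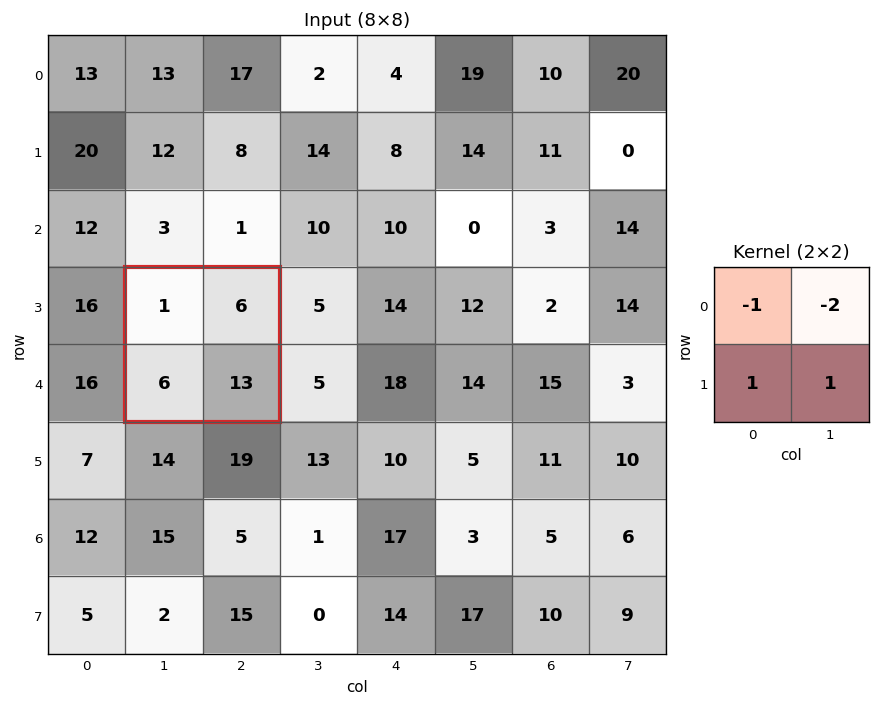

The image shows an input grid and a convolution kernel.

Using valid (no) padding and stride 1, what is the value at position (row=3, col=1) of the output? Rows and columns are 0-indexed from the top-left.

The receptive field on the input at this output position is [1 6 / 6 13]. Elementwise product with the kernel and sum: 1·-1 + 6·-2 + 6·1 + 13·1.

6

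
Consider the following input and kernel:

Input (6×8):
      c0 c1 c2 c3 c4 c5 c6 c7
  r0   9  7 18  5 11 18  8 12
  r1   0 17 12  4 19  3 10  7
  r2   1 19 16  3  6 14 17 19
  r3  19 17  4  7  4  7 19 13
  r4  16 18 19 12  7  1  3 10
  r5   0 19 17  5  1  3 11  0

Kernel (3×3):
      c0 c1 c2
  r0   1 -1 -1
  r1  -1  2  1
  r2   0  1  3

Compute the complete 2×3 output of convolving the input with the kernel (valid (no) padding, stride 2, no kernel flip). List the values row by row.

97 38 47
60 54 14

Output[0,0]: The receptive field on the input at this output position is [9 7 18 / 0 17 12 / 1 19 16]. Elementwise product with the kernel and sum: 9·1 + 7·-1 + 18·-1 + 0·-1 + 17·2 + 12·1 + 19·1 + 16·3.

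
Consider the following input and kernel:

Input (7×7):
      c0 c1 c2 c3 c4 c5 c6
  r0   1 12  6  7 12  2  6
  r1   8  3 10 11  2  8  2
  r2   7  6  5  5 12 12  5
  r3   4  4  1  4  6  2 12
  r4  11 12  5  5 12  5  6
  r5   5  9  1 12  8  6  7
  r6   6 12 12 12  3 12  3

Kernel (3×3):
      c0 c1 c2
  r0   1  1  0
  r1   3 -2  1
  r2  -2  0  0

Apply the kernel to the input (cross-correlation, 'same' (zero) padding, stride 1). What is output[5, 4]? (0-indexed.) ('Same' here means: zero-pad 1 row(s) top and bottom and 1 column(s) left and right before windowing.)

The receptive field on the zero-padded input at this output position is [5 12 5 / 12 8 6 / 12 3 12]. Elementwise product with the kernel and sum: 5·1 + 12·1 + 12·3 + 8·-2 + 6·1 + 12·-2.

19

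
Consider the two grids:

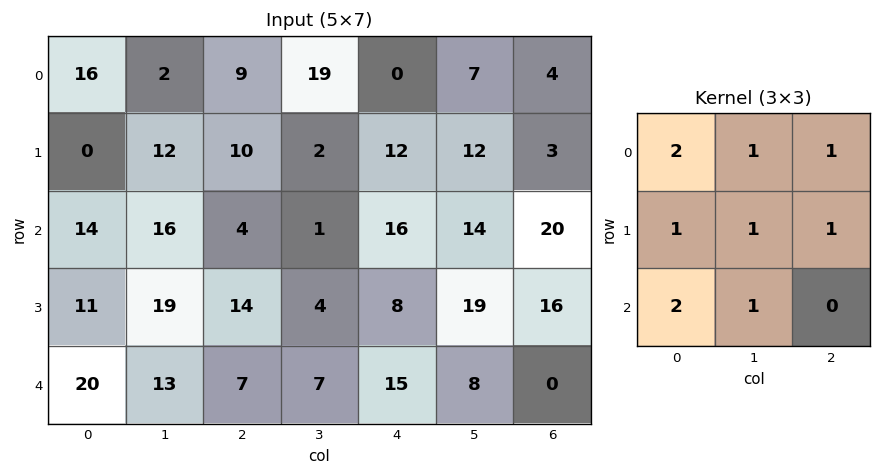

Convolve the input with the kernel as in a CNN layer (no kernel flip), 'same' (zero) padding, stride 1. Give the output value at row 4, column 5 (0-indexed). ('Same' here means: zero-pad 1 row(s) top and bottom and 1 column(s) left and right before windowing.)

The receptive field on the zero-padded input at this output position is [8 19 16 / 15 8 0 / 0 0 0]. Elementwise product with the kernel and sum: 8·2 + 19·1 + 16·1 + 15·1 + 8·1 + 0·1 + 0·2 + 0·1.

74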